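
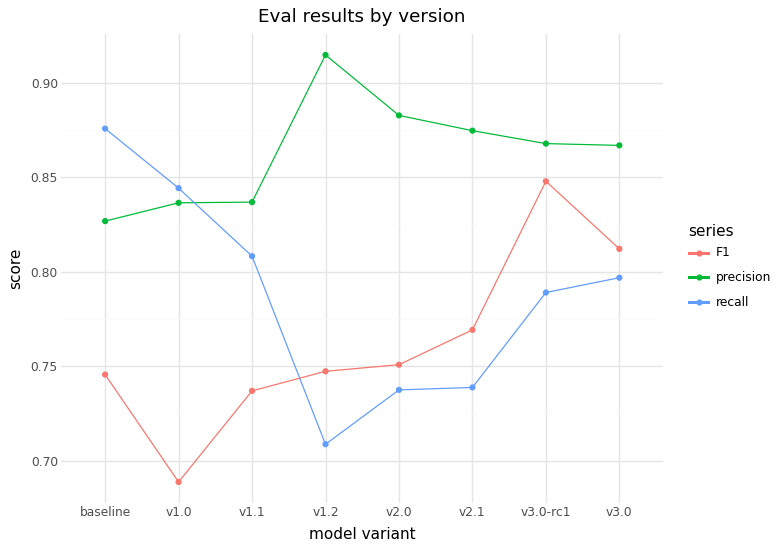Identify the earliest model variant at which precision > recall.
v1.1

v1.0: precision ≈ 0.84 vs recall ≈ 0.84 (not yet); v1.1: precision ≈ 0.84 vs recall ≈ 0.80 (first crossover).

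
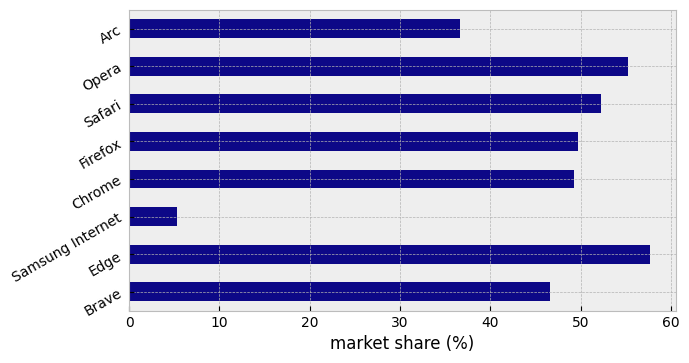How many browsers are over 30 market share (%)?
Above 30: Brave, Edge, Chrome, Firefox, Safari, Opera, Arc.

7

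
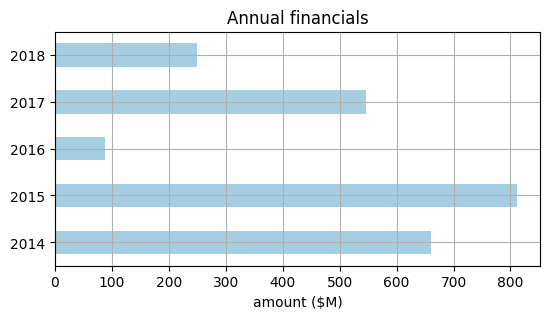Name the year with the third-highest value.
Top 4: 2015 ≈ 800, 2014 ≈ 700, 2017 ≈ 500, 2018 ≈ 200.

2017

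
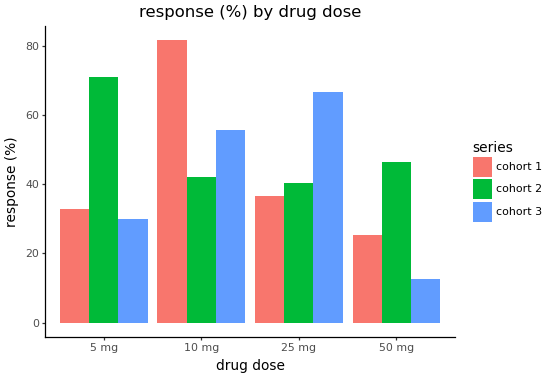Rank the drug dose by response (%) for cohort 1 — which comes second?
25 mg

Top 3 for cohort 1: 10 mg ≈ 80, 25 mg ≈ 40, 5 mg ≈ 30.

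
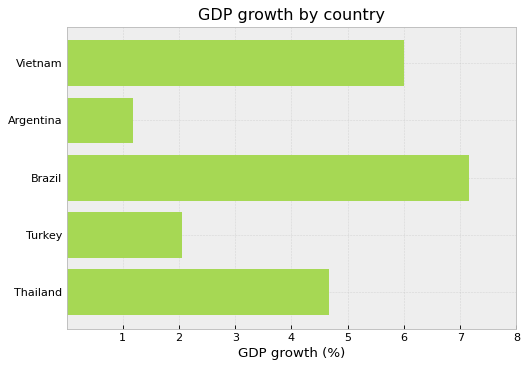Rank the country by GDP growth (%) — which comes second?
Top 3: Brazil ≈ 7, Vietnam ≈ 6, Thailand ≈ 5.

Vietnam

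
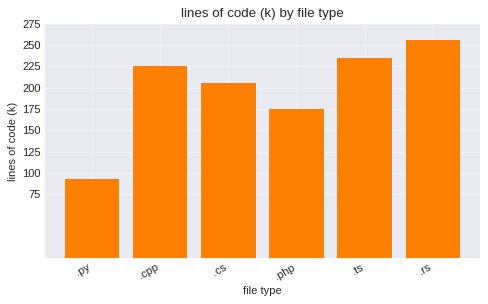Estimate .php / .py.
≈ 1.75×

.php ≈ 175, .py ≈ 100; 175/100 ≈ 1.75.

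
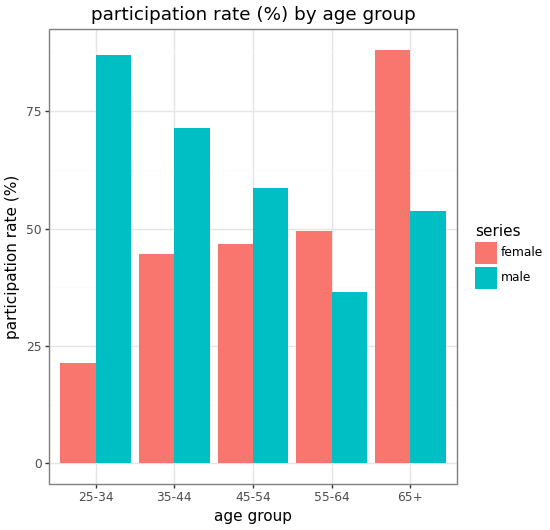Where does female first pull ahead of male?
45-54: female ≈ 50 vs male ≈ 60 (not yet); 55-64: female ≈ 50 vs male ≈ 40 (first crossover).

55-64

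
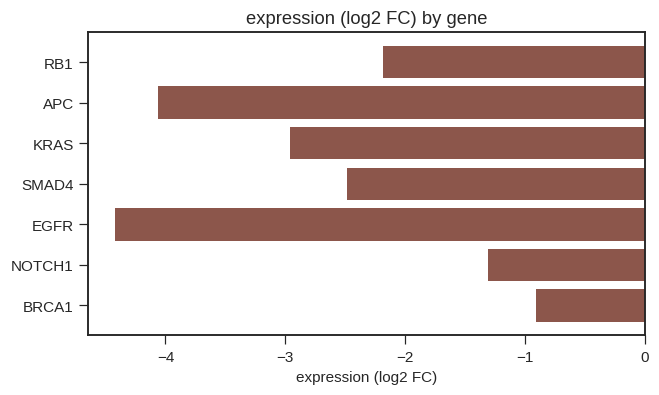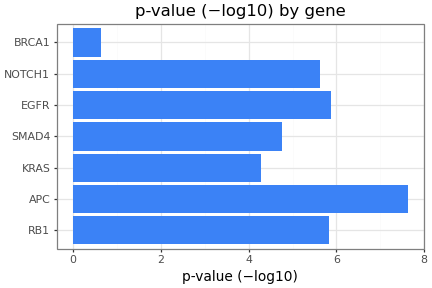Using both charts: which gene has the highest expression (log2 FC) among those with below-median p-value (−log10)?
Chart 2 median p-value (−log10) ≈ 6; below-median genes: KRAS, SMAD4, BRCA1. Among those, BRCA1 has the highest expression (log2 FC) (≈ -1).

BRCA1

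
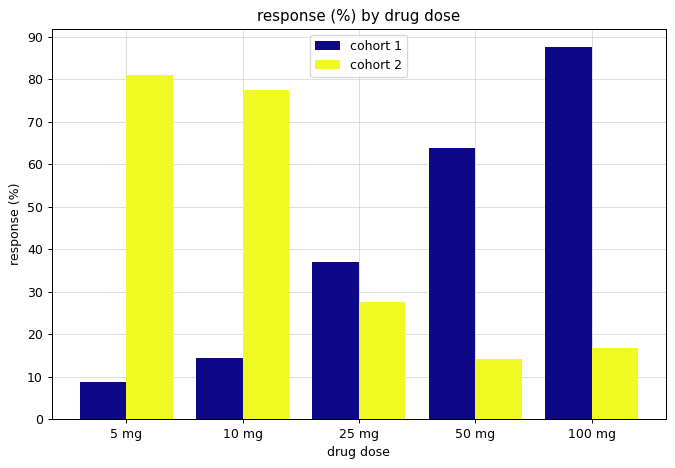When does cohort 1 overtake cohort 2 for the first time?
10 mg: cohort 1 ≈ 10 vs cohort 2 ≈ 80 (not yet); 25 mg: cohort 1 ≈ 40 vs cohort 2 ≈ 30 (first crossover).

25 mg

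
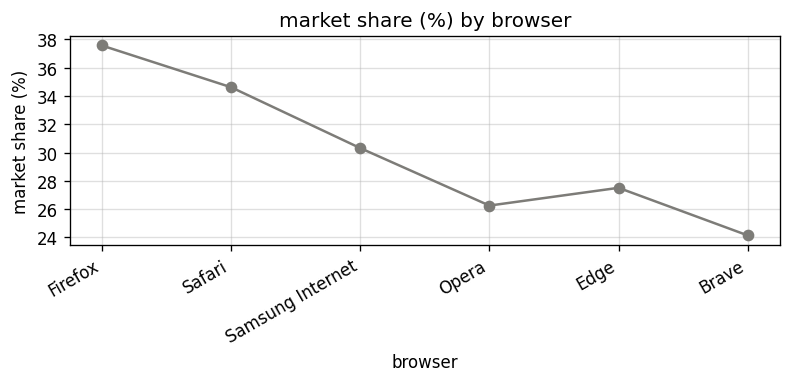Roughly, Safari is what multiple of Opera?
Safari ≈ 34, Opera ≈ 26; 34/26 ≈ 1.31.

≈ 1.31×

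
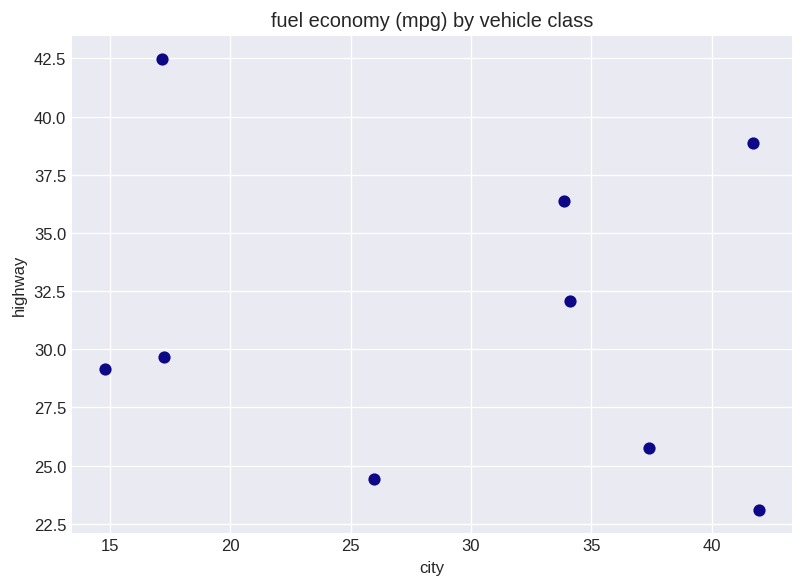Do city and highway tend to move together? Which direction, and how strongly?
Points are roughly uncorrelated; weak (|r| ≈ 0.2).

no clear correlation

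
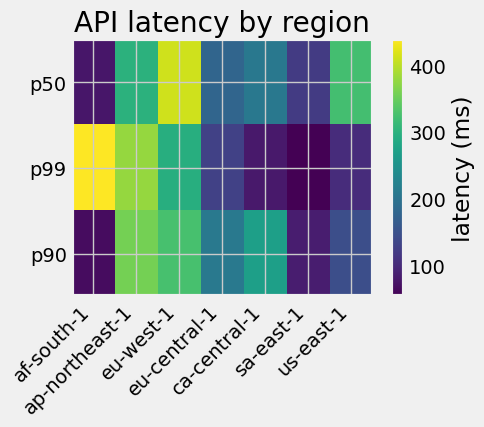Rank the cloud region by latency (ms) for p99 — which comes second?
Top 3 for p99: af-south-1 ≈ 450, ap-northeast-1 ≈ 400, eu-west-1 ≈ 300.

ap-northeast-1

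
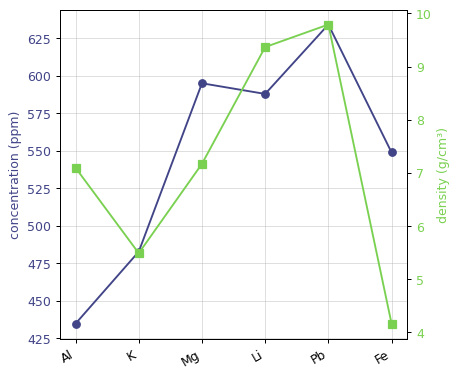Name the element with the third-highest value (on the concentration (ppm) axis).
Top 4 (on the concentration (ppm) axis): Pb ≈ 640, Mg ≈ 600, Li ≈ 580, Fe ≈ 540.

Li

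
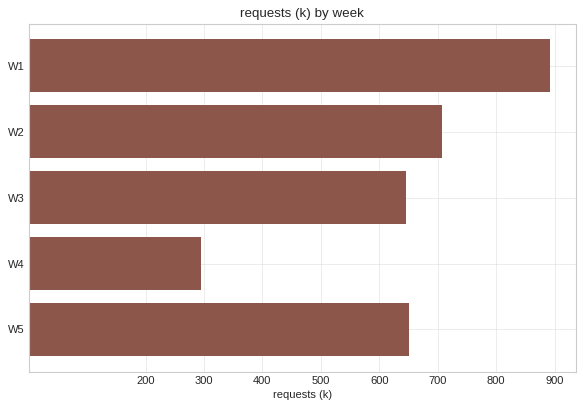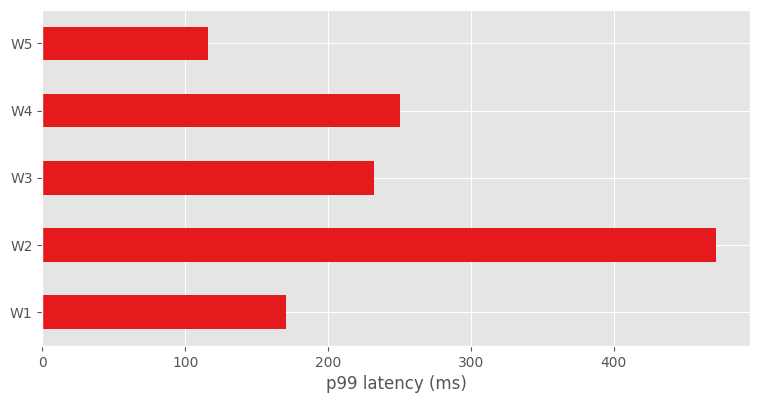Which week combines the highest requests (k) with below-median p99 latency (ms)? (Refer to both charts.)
Chart 2 median p99 latency (ms) ≈ 250; below-median weeks: W1, W5. Among those, W1 has the highest requests (k) (≈ 900).

W1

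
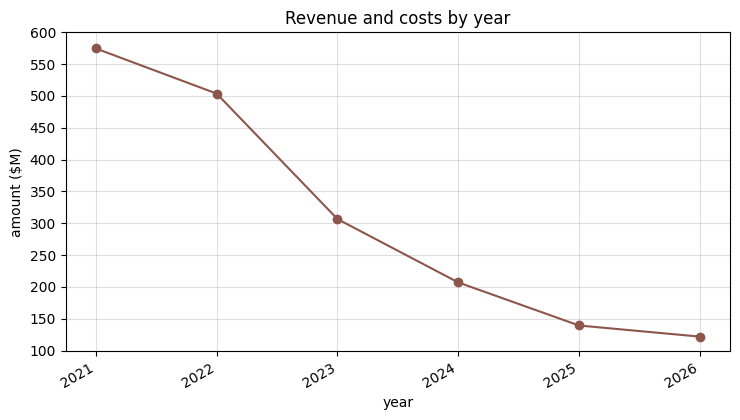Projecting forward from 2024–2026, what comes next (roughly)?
Last three: 200, 150, 100 → slope ≈ -50/step → next ≈ 50.

≈ 50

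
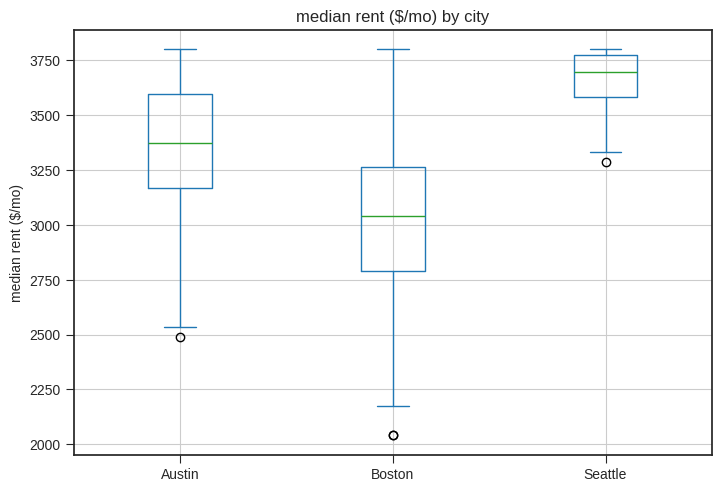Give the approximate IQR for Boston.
Q3 ≈ 3300, Q1 ≈ 2800; IQR ≈ 500.

≈ 500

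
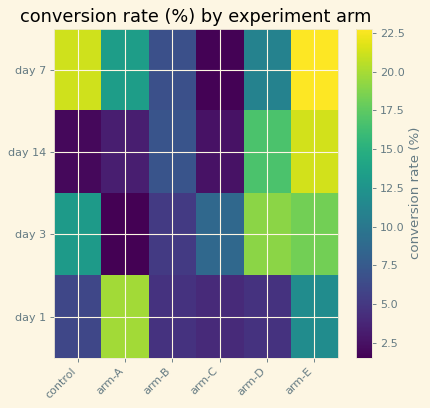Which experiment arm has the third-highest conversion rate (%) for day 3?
Top 4 for day 3: arm-D ≈ 20, arm-E ≈ 18, control ≈ 14, arm-C ≈ 8.

control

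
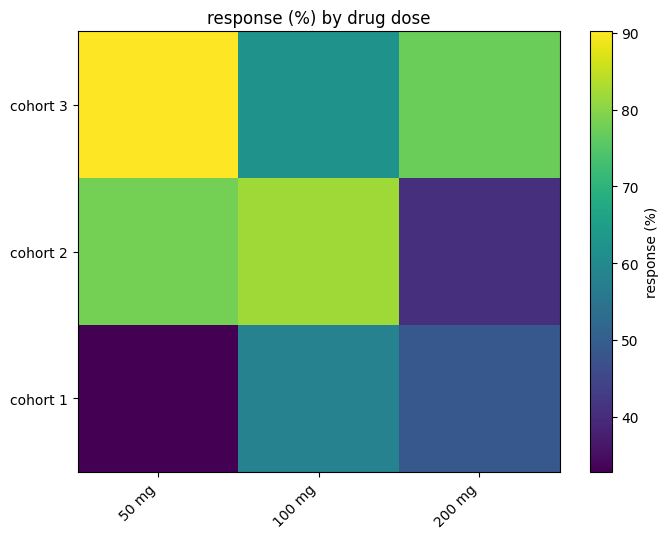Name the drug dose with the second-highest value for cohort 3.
200 mg

Top 3 for cohort 3: 50 mg ≈ 90, 200 mg ≈ 75, 100 mg ≈ 60.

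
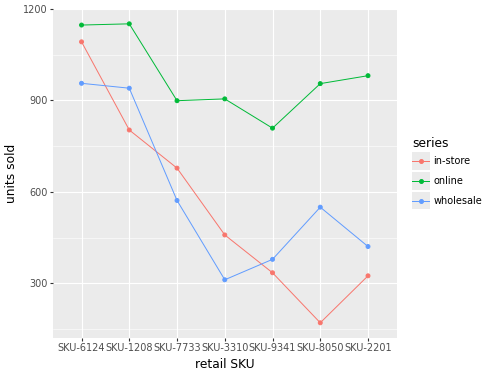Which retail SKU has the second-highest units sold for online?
SKU-6124

Top 3 for online: SKU-1208 ≈ 1200, SKU-6124 ≈ 1100, SKU-2201 ≈ 1000.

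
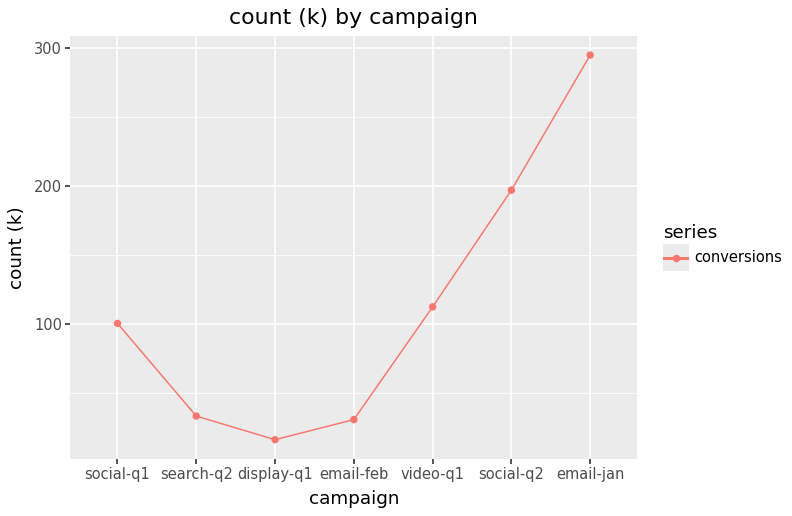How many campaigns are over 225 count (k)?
1

Above 225: email-jan.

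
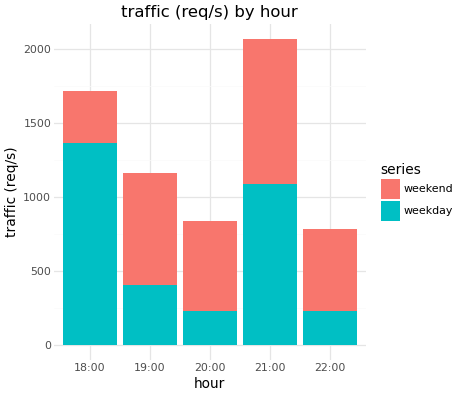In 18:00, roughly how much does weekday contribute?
weekday top ≈ 1400, bottom ≈ 0; segment ≈ 1400.

≈ 1400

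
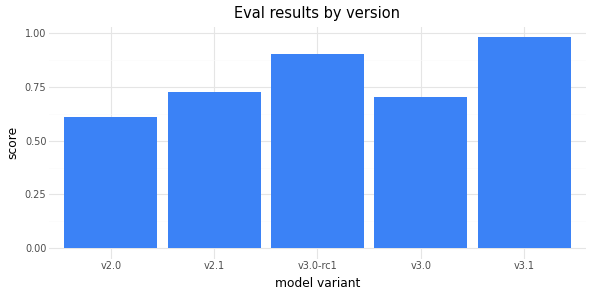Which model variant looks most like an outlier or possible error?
v3.1 ≈ 1.0; the rest sit between ≈ 0.6 and ≈ 0.9.

v3.1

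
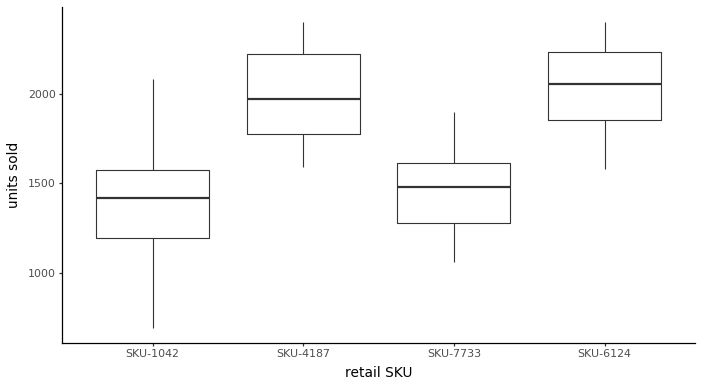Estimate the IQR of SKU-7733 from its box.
≈ 300

Q3 ≈ 1600, Q1 ≈ 1300; IQR ≈ 300.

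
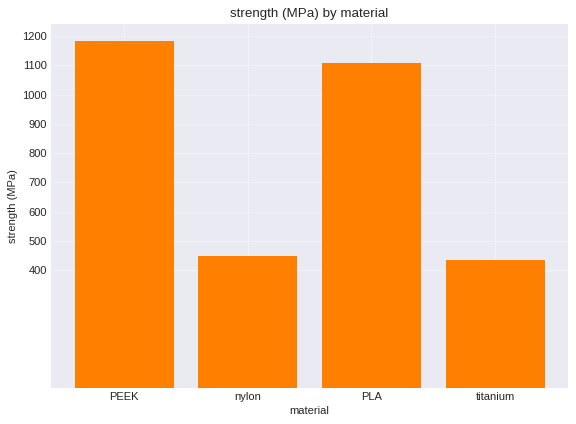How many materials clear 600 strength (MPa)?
Above 600: PEEK, PLA.

2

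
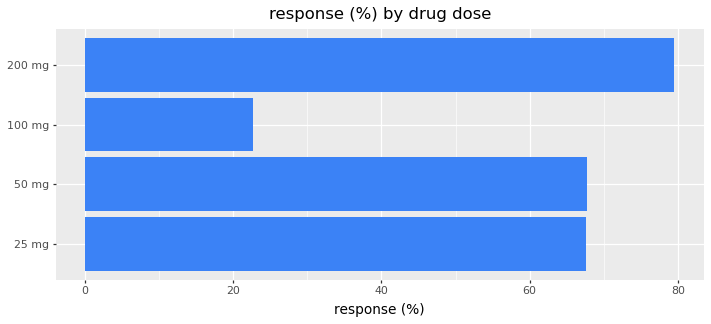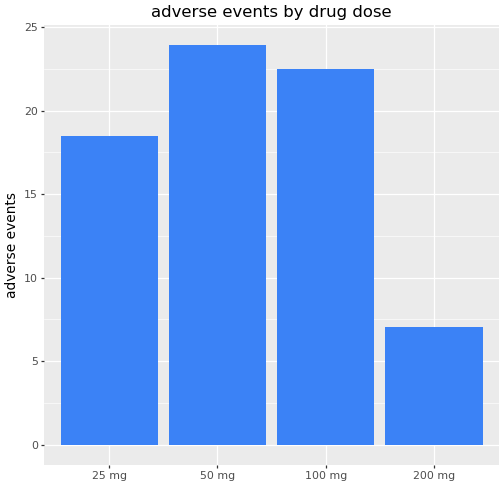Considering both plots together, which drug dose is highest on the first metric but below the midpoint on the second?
200 mg

Chart 2 median adverse events ≈ 20; below-median drug doses: 25 mg, 200 mg. Among those, 200 mg has the highest response (%) (≈ 80).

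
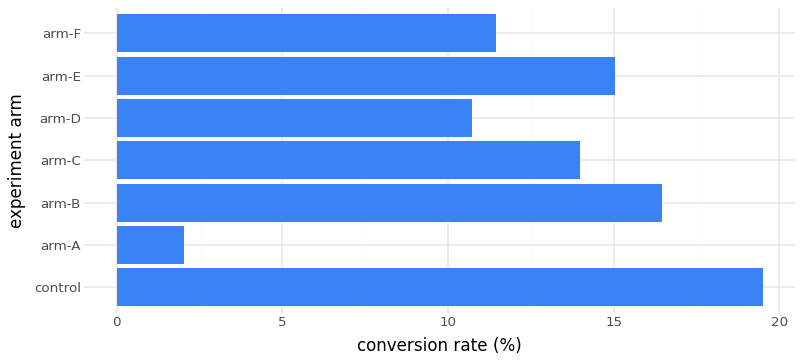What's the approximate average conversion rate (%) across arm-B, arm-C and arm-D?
(16 + 14 + 10) / 3 ≈ 13.

≈ 13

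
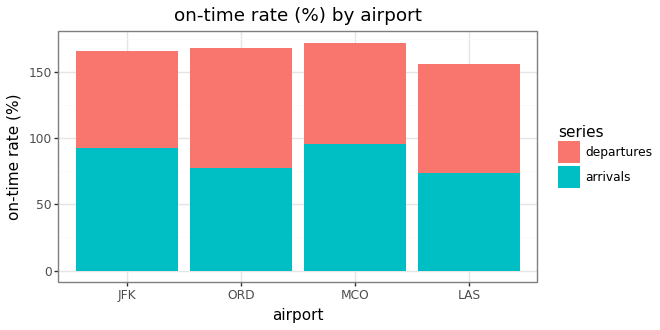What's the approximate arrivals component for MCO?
≈ 100

arrivals top ≈ 100, bottom ≈ 0; segment ≈ 100.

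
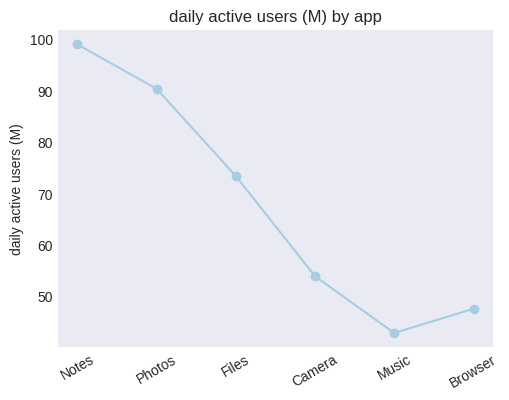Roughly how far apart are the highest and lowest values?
≈ 55

Max Notes ≈ 100, min Music ≈ 45; range ≈ 55.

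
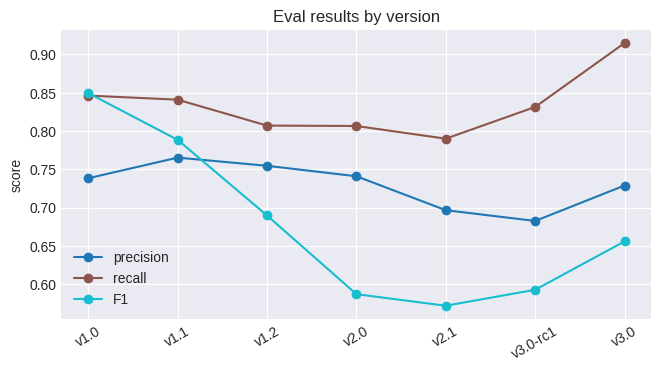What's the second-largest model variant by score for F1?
Top 3 for F1: v1.0 ≈ 0.85, v1.1 ≈ 0.80, v1.2 ≈ 0.70.

v1.1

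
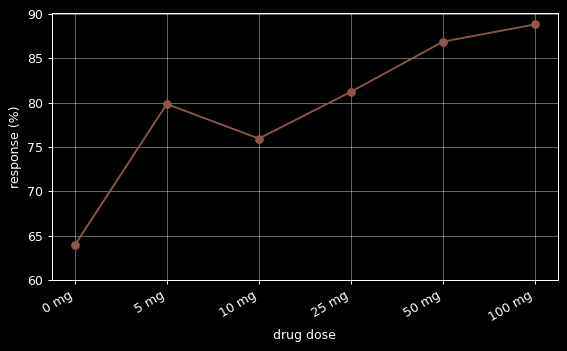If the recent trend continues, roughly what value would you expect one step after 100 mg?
≈ 95

Last three: 80, 85, 90 → slope ≈ 5/step → next ≈ 95.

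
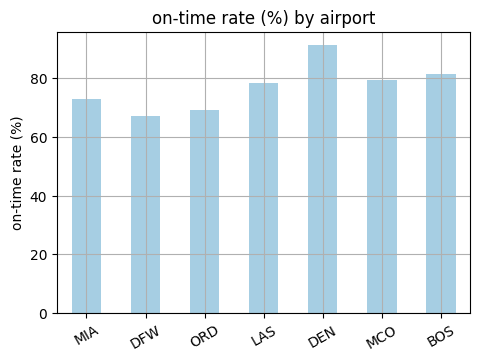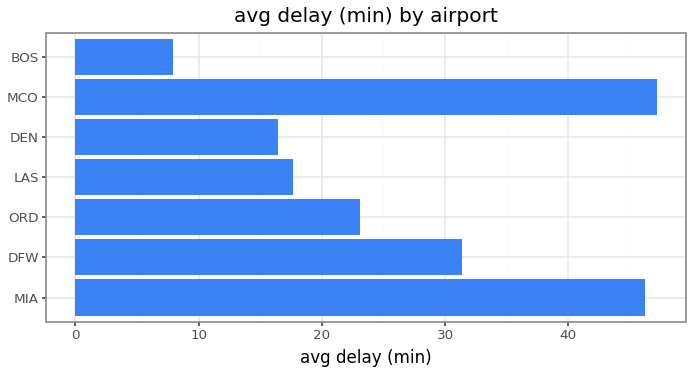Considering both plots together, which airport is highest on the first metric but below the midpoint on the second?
DEN

Chart 2 median avg delay (min) ≈ 25; below-median airports: LAS, DEN, BOS. Among those, DEN has the highest on-time rate (%) (≈ 90).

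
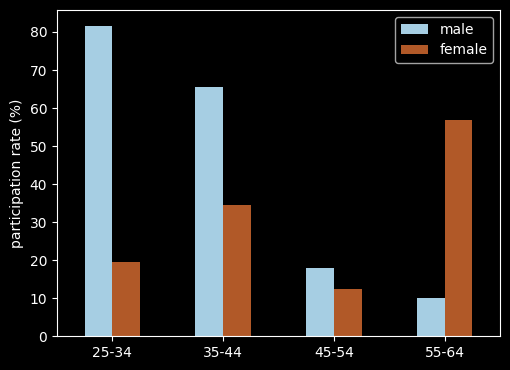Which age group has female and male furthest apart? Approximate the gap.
25-34, ≈ 60 %

25-34: female ≈ 20, male ≈ 80 → gap ≈ 60. Next-largest (55-64) is only ≈ 50.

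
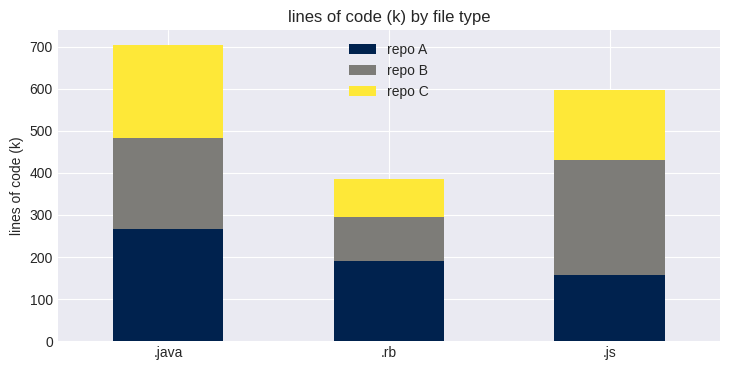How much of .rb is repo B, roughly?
repo B top ≈ 300, bottom ≈ 200; segment ≈ 100.

≈ 100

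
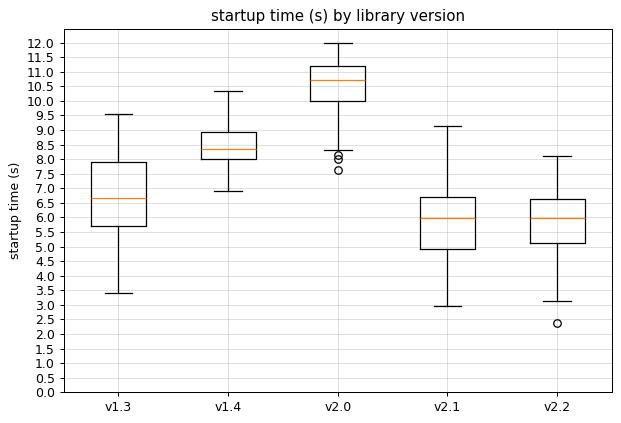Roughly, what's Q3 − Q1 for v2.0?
Q3 ≈ 11.0, Q1 ≈ 10.0; IQR ≈ 1.0.

≈ 1.0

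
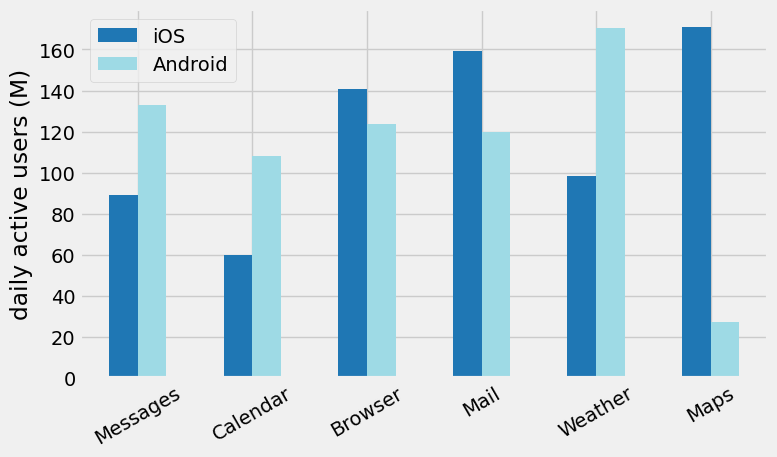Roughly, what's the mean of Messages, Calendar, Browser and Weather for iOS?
(80 + 60 + 140 + 100) / 4 ≈ 95.

≈ 95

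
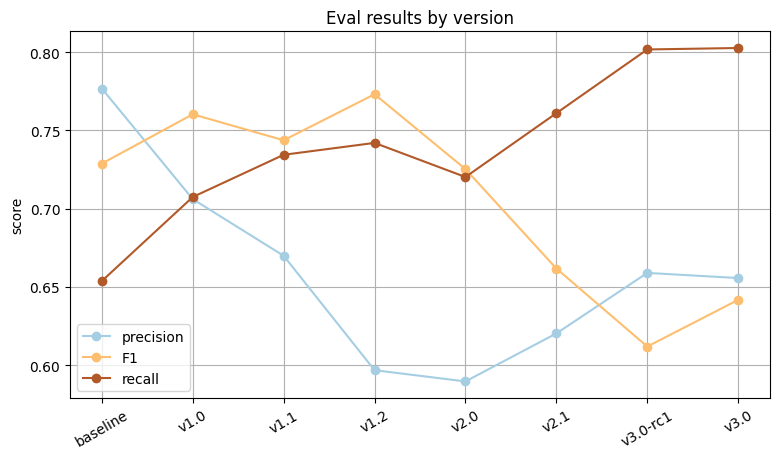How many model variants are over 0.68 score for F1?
5

Above 0.68: baseline, v1.0, v1.1, v1.2, v2.0.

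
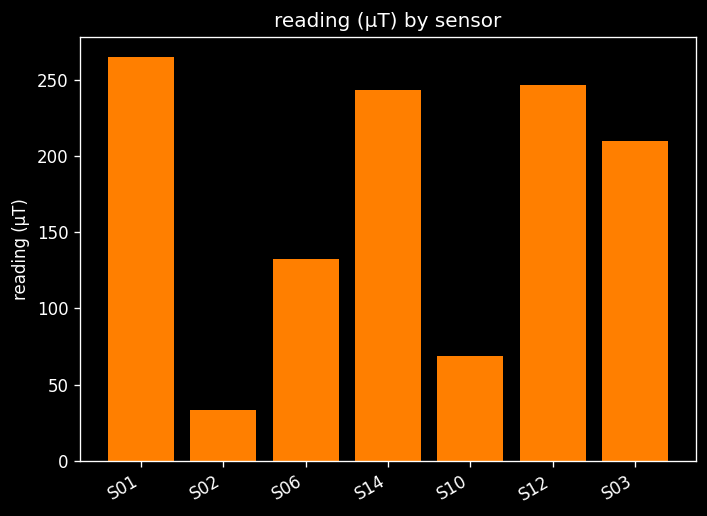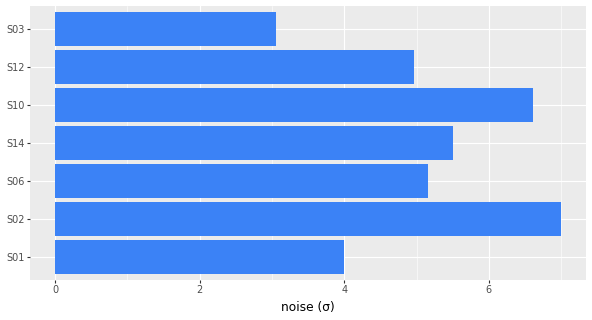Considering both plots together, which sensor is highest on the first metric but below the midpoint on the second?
S01

Chart 2 median noise (σ) ≈ 5; below-median sensors: S01, S12, S03. Among those, S01 has the highest reading (µT) (≈ 275).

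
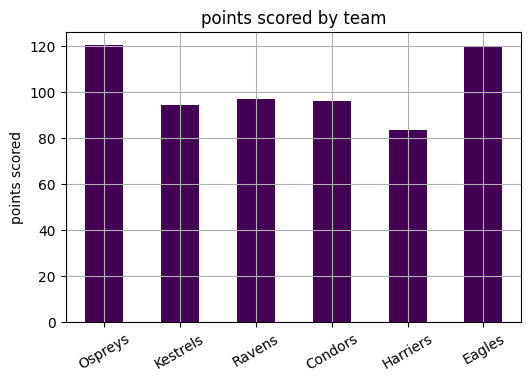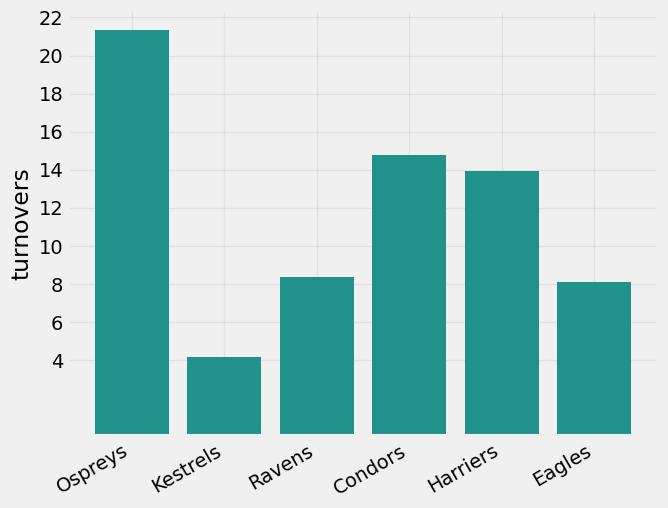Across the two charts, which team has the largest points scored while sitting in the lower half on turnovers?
Eagles

Chart 2 median turnovers ≈ 12; below-median teams: Kestrels, Ravens, Eagles. Among those, Eagles has the highest points scored (≈ 120).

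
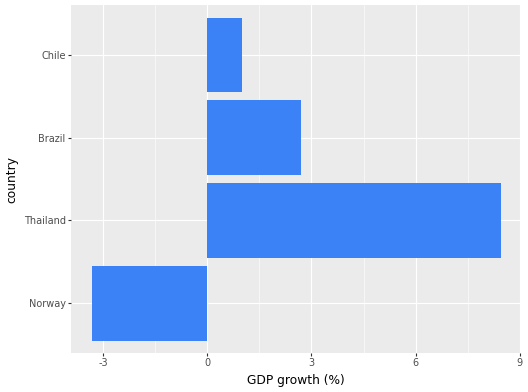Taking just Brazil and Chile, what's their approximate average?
≈ 2

(3 + 1) / 2 ≈ 2.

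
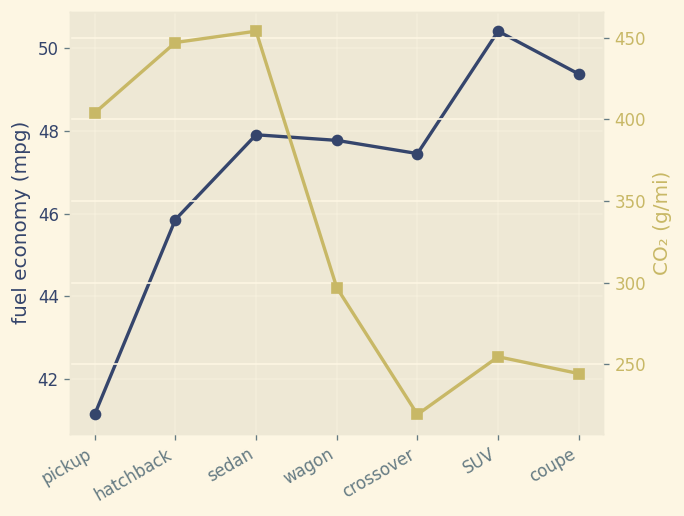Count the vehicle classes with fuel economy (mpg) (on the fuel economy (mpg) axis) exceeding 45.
Above 45: hatchback, sedan, wagon, crossover, SUV, coupe.

6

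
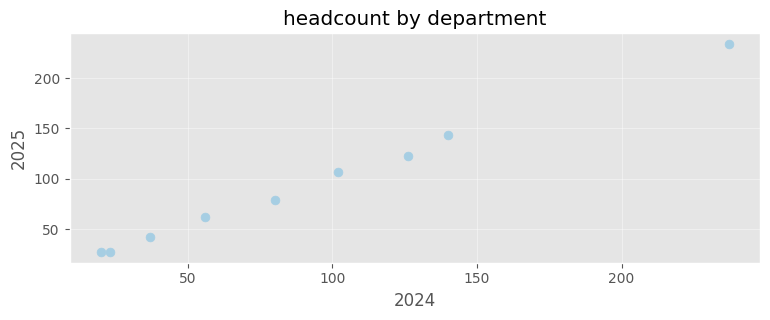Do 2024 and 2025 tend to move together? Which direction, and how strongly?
positive, strong

Points are positively correlated; strong (|r| ≈ 1.0).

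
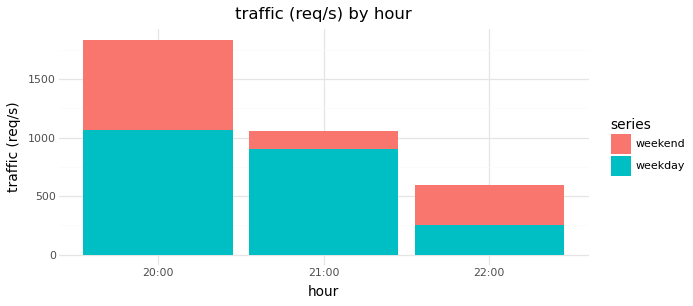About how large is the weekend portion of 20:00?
≈ 800

weekend top ≈ 1800, bottom ≈ 1000; segment ≈ 800.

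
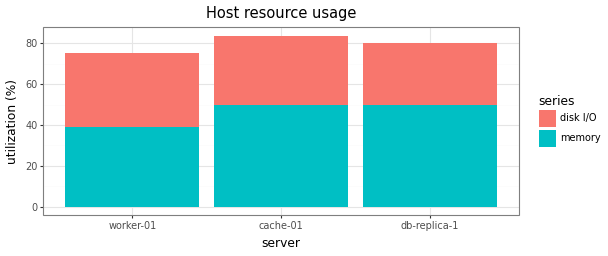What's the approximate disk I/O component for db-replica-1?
≈ 30

disk I/O top ≈ 80, bottom ≈ 50; segment ≈ 30.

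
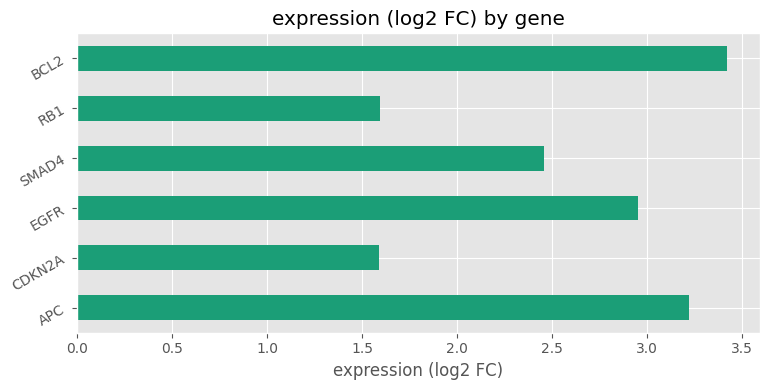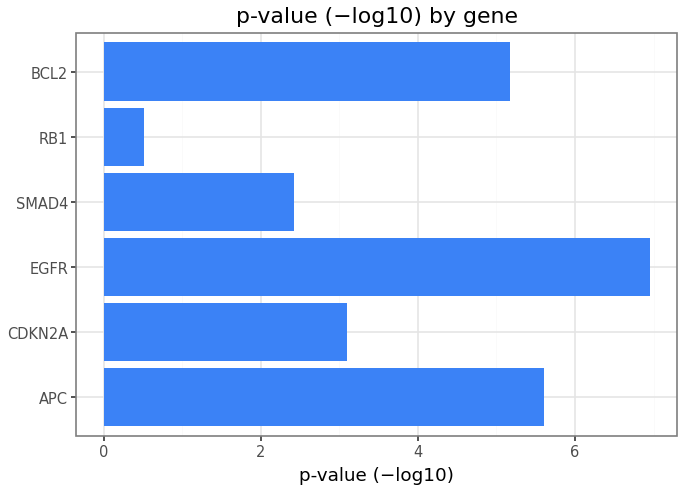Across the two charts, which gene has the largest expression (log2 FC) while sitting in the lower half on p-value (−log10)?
SMAD4

Chart 2 median p-value (−log10) ≈ 4; below-median genes: CDKN2A, SMAD4, RB1. Among those, SMAD4 has the highest expression (log2 FC) (≈ 2.5).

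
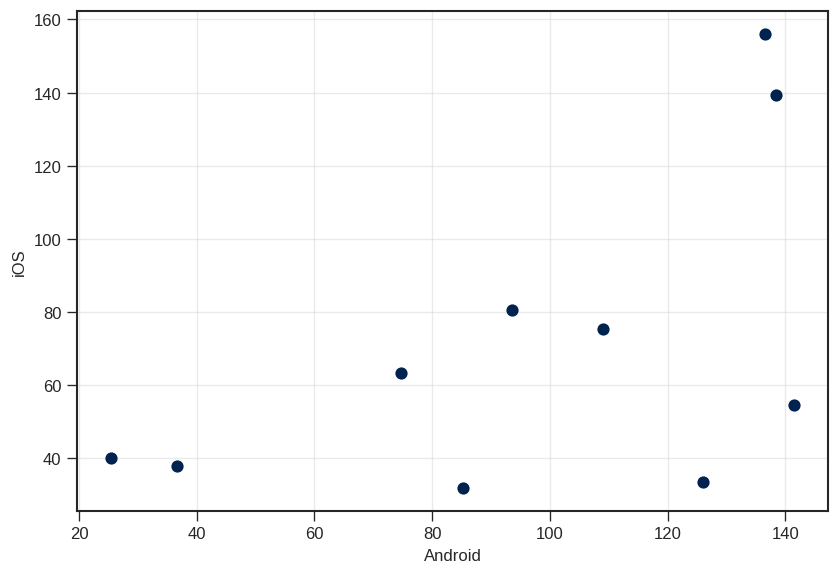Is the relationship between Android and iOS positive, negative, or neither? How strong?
positive, moderate

Points are positively correlated; moderate (|r| ≈ 0.6).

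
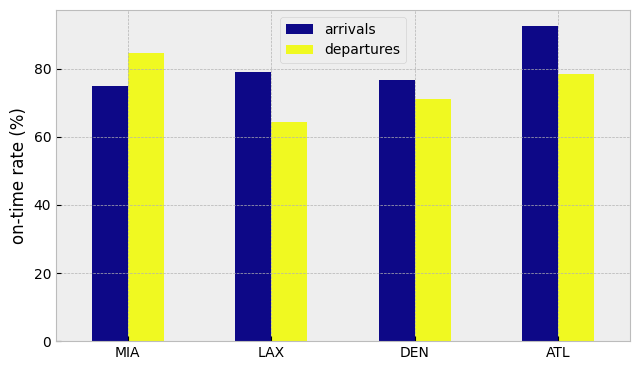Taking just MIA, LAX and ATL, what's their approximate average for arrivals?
≈ 80

(70 + 80 + 90) / 3 ≈ 80.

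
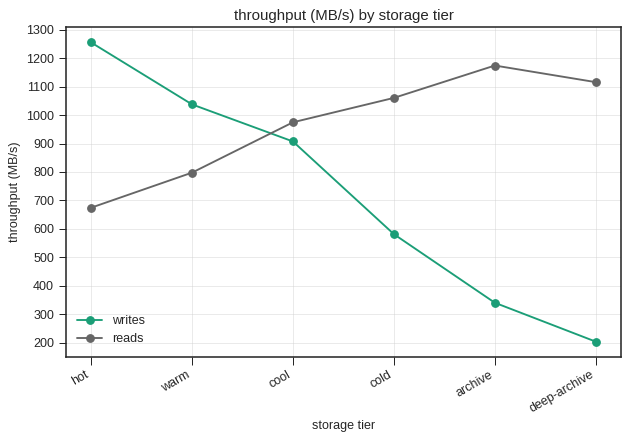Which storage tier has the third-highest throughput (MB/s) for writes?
cool

Top 4 for writes: hot ≈ 1300, warm ≈ 1000, cool ≈ 900, cold ≈ 600.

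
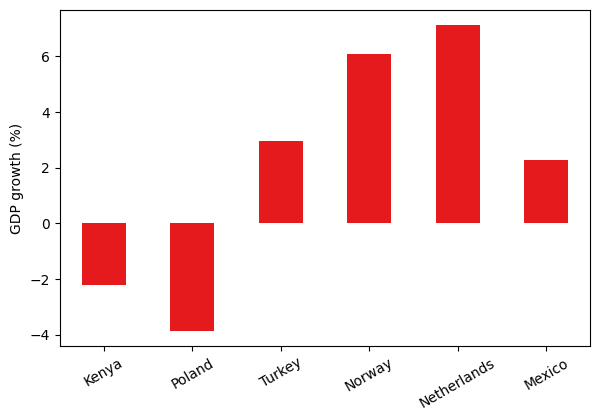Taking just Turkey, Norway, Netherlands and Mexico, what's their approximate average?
≈ 4

(3 + 6 + 7 + 2) / 4 ≈ 4.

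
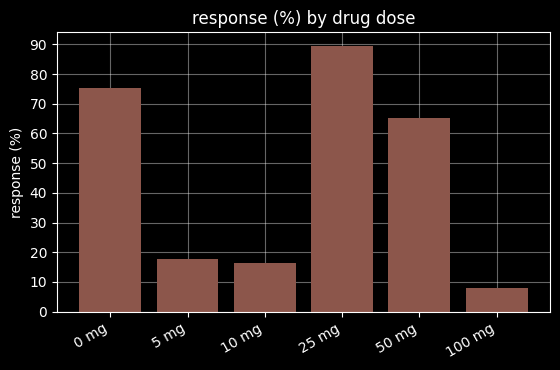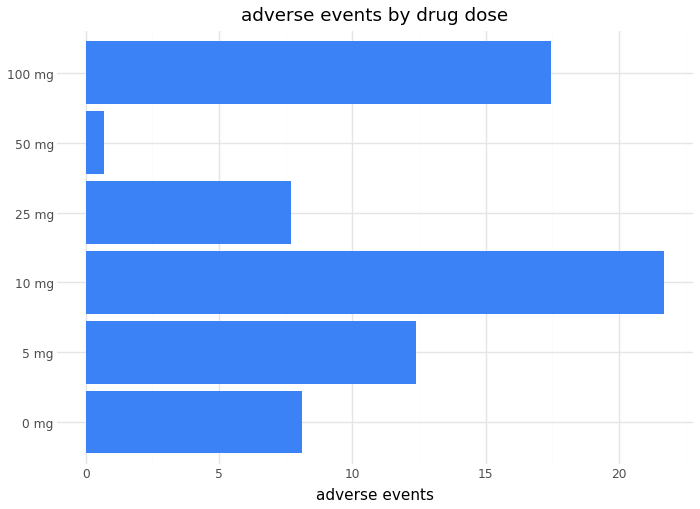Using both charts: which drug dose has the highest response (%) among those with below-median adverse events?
25 mg

Chart 2 median adverse events ≈ 10; below-median drug doses: 0 mg, 25 mg, 50 mg. Among those, 25 mg has the highest response (%) (≈ 90).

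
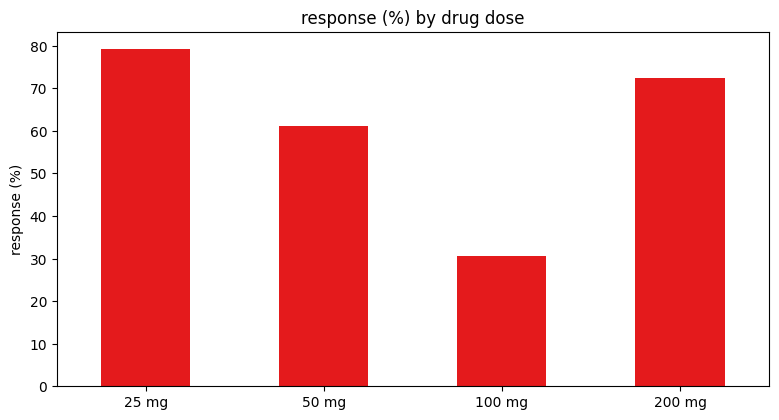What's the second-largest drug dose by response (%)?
200 mg

Top 3: 25 mg ≈ 80, 200 mg ≈ 70, 50 mg ≈ 60.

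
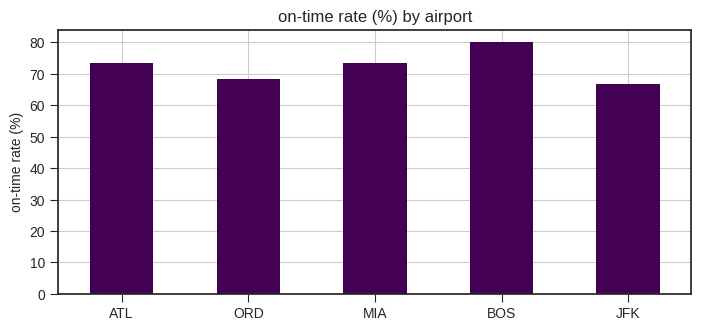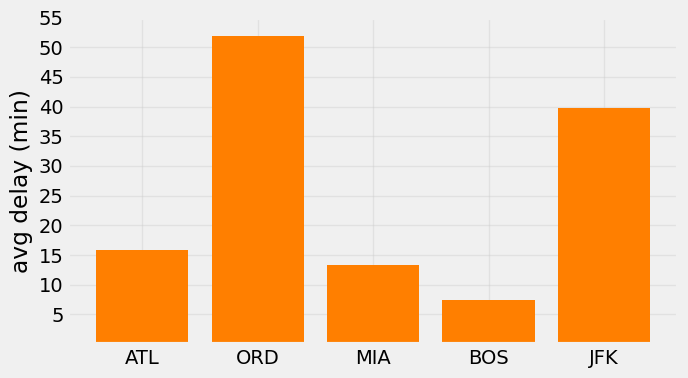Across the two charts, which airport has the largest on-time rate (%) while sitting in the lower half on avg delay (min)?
Chart 2 median avg delay (min) ≈ 15; below-median airports: MIA, BOS. Among those, BOS has the highest on-time rate (%) (≈ 80).

BOS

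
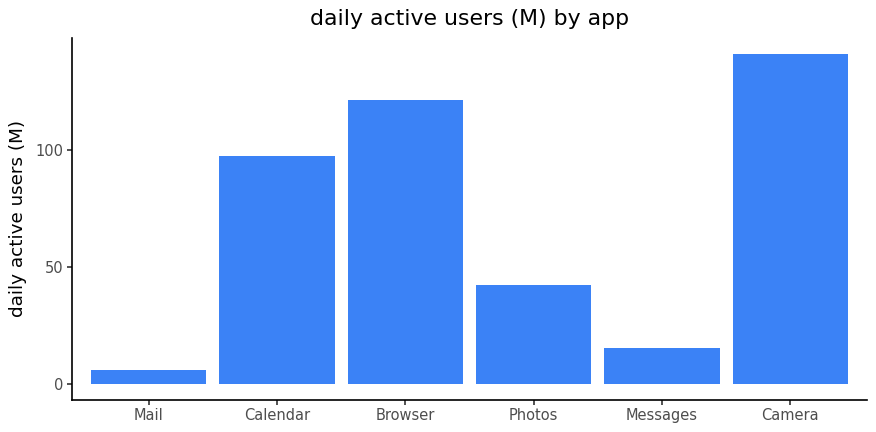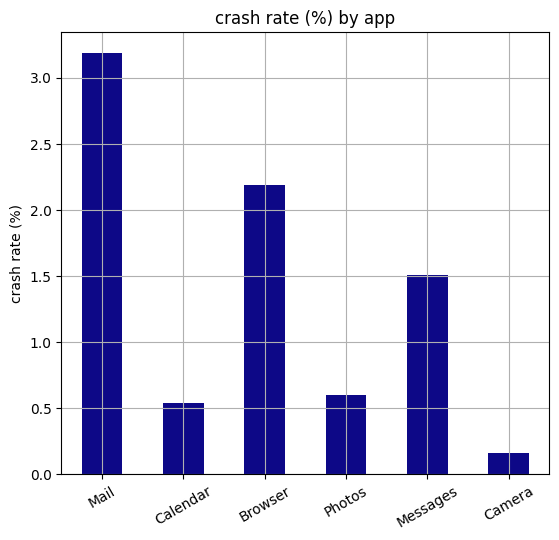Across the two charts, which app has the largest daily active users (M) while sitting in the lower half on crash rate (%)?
Chart 2 median crash rate (%) ≈ 1; below-median apps: Calendar, Photos, Camera. Among those, Camera has the highest daily active users (M) (≈ 140).

Camera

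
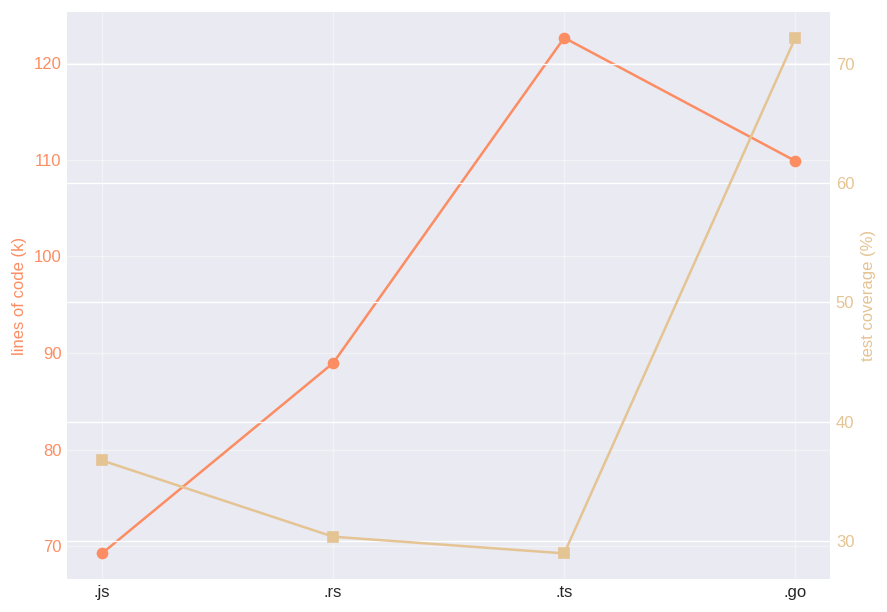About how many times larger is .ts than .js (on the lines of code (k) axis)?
.ts ≈ 125, .js ≈ 70; 125/70 ≈ 1.79.

≈ 1.79×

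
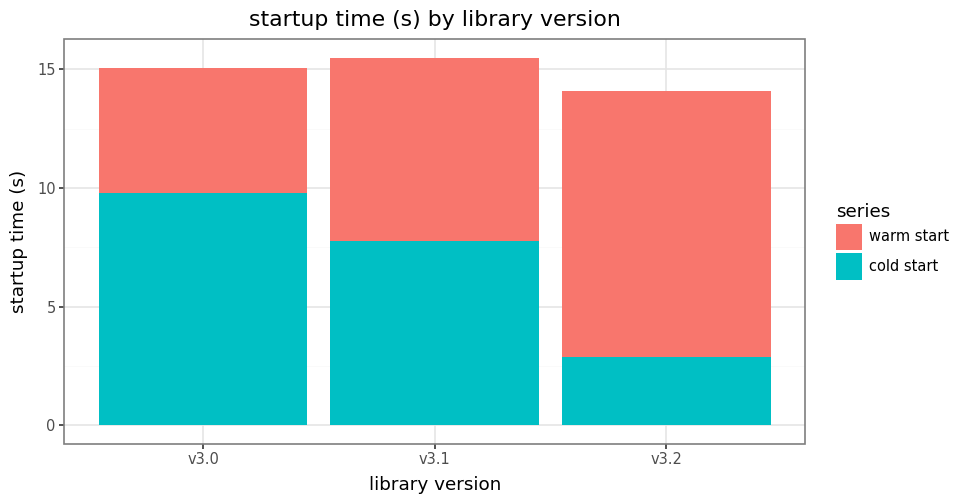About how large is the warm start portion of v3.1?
≈ 8

warm start top ≈ 16, bottom ≈ 8; segment ≈ 8.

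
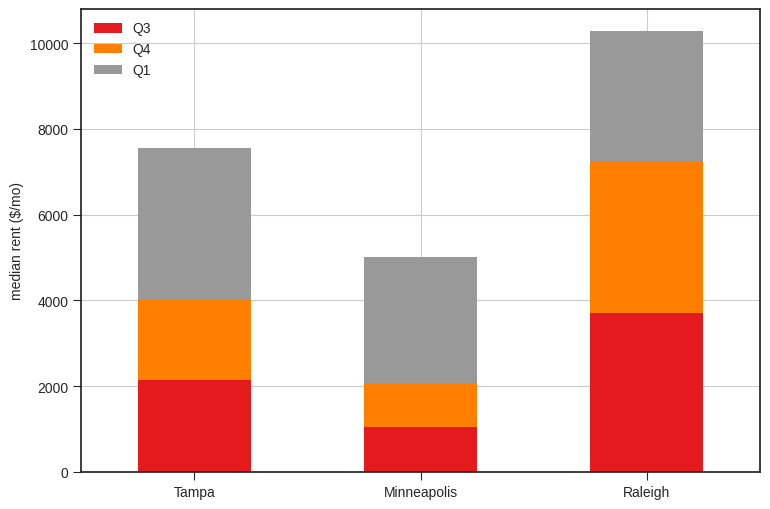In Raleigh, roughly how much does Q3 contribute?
≈ 4000

Q3 top ≈ 4000, bottom ≈ 0; segment ≈ 4000.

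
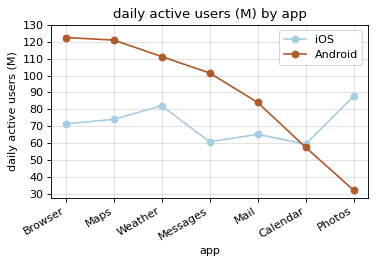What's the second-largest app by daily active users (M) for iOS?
Top 3 for iOS: Photos ≈ 90, Weather ≈ 80, Maps ≈ 70.

Weather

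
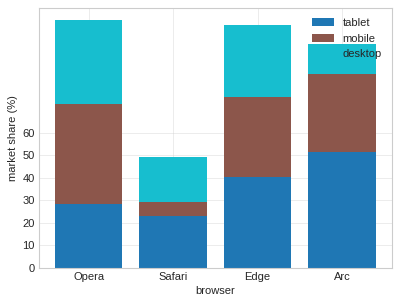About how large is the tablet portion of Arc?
tablet top ≈ 50, bottom ≈ 0; segment ≈ 50.

≈ 50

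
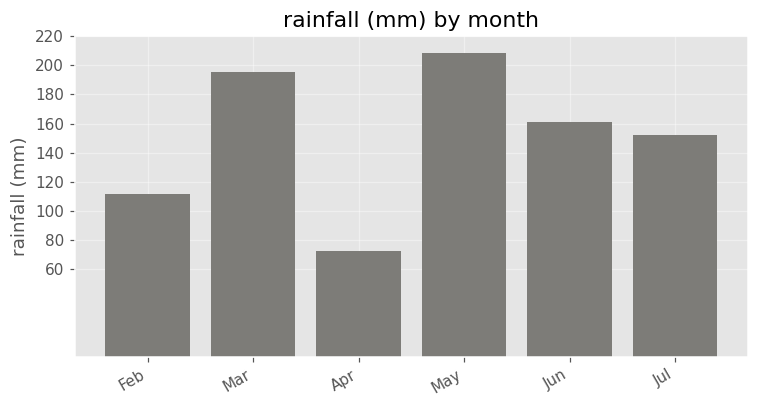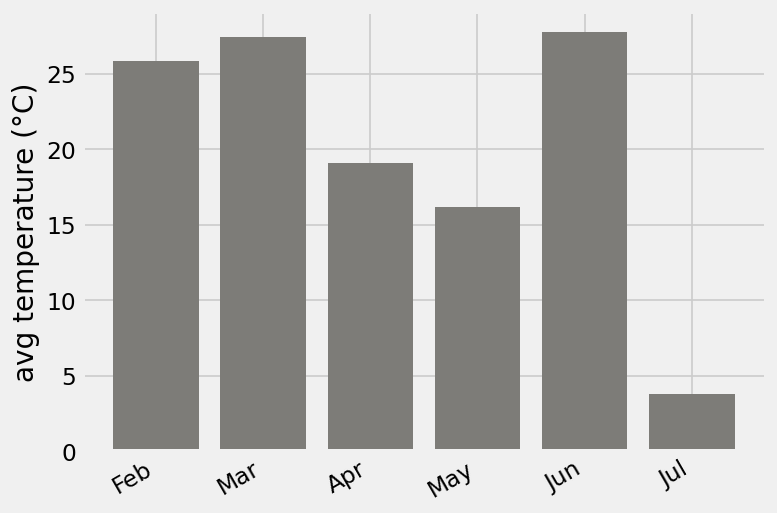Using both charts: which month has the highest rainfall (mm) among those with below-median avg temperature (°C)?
May

Chart 2 median avg temperature (°C) ≈ 20; below-median months: Apr, May, Jul. Among those, May has the highest rainfall (mm) (≈ 200).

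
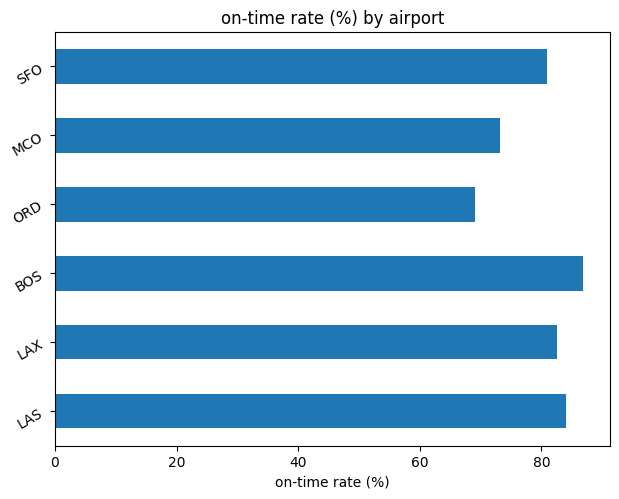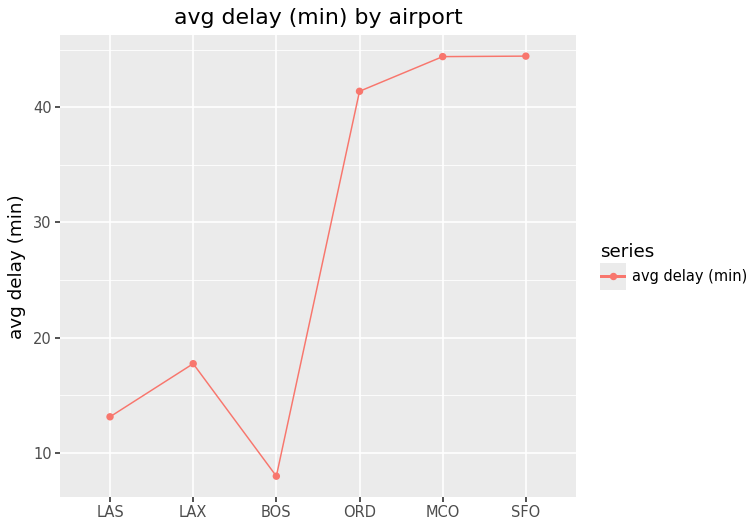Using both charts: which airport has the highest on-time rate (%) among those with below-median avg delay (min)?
Chart 2 median avg delay (min) ≈ 30; below-median airports: LAS, LAX, BOS. Among those, BOS has the highest on-time rate (%) (≈ 90).

BOS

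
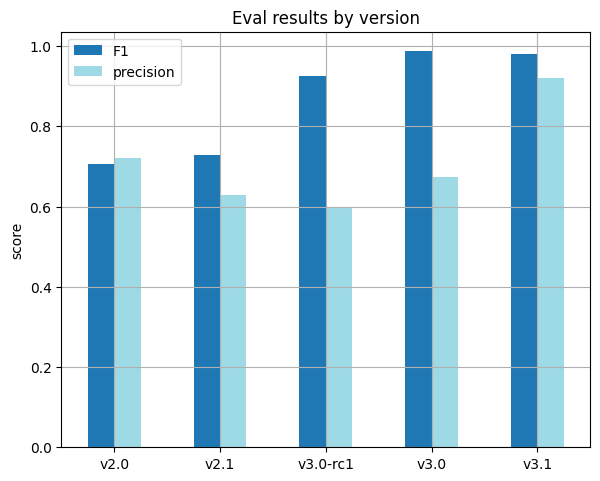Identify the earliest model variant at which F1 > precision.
v2.0: F1 ≈ 0.7 vs precision ≈ 0.7 (not yet); v2.1: F1 ≈ 0.7 vs precision ≈ 0.6 (first crossover).

v2.1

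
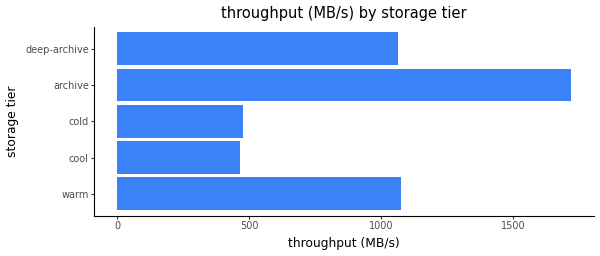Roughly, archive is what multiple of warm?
≈ 1.8×

archive ≈ 1800, warm ≈ 1000; 1800/1000 ≈ 1.8.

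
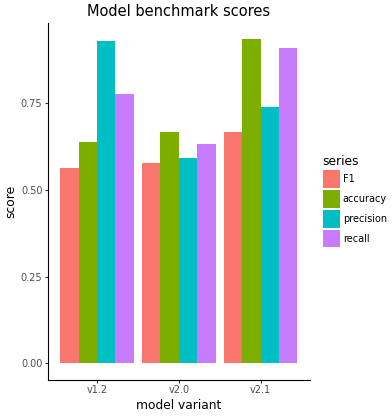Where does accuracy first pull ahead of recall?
v1.2: accuracy ≈ 0.6 vs recall ≈ 0.8 (not yet); v2.0: accuracy ≈ 0.7 vs recall ≈ 0.6 (first crossover).

v2.0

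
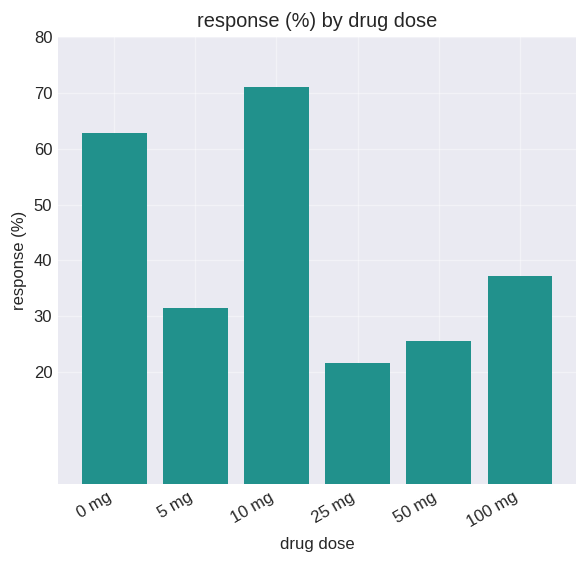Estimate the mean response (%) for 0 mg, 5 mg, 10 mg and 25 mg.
(60 + 30 + 70 + 20) / 4 ≈ 45.

≈ 45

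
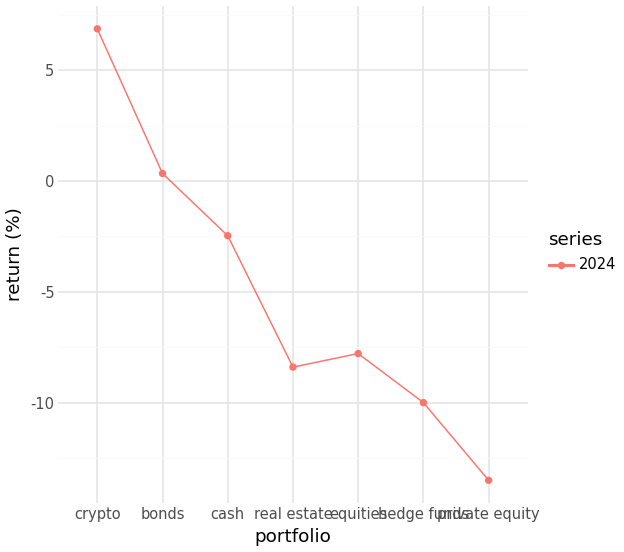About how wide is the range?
≈ 20

Max crypto ≈ 6, min private equity ≈ -14; range ≈ 20.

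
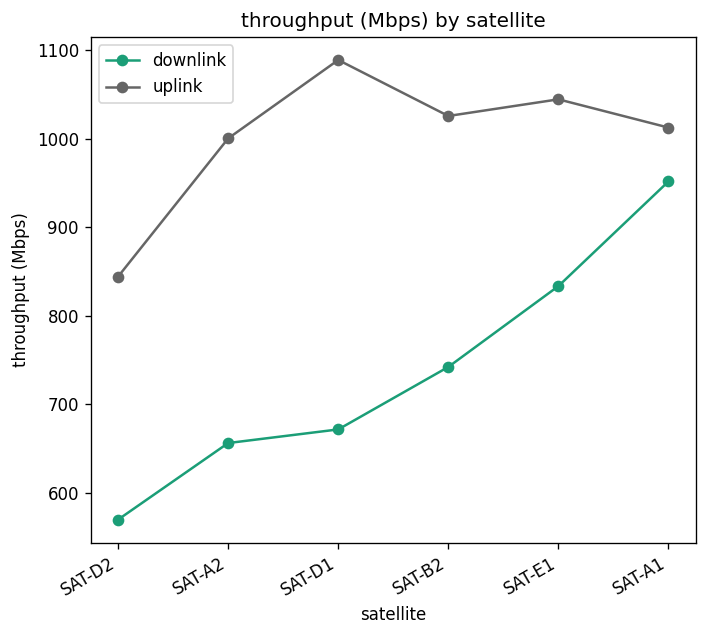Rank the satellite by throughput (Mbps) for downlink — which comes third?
Top 4 for downlink: SAT-A1 ≈ 950, SAT-E1 ≈ 850, SAT-B2 ≈ 750, SAT-D1 ≈ 650.

SAT-B2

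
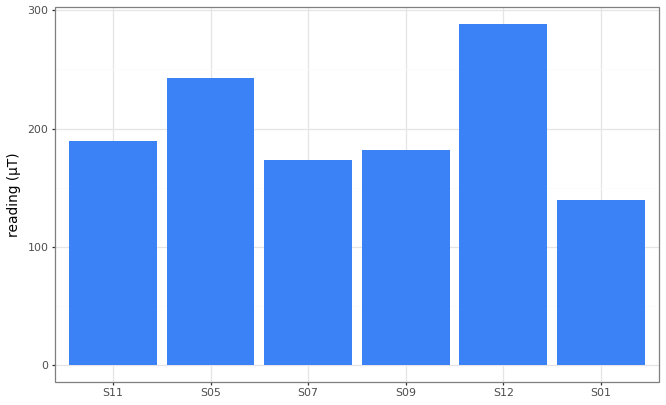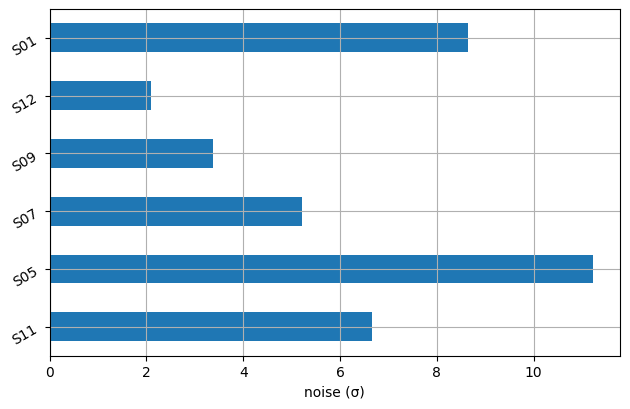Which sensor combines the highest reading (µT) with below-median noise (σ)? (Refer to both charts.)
S12

Chart 2 median noise (σ) ≈ 6; below-median sensors: S07, S09, S12. Among those, S12 has the highest reading (µT) (≈ 300).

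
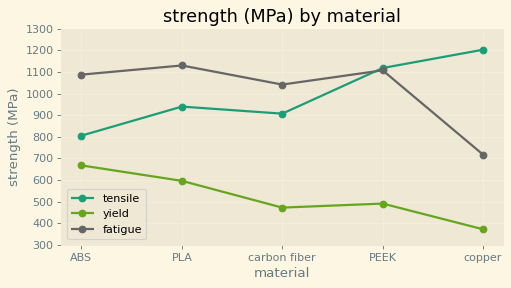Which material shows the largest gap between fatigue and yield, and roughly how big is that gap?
PEEK: fatigue ≈ 1100, yield ≈ 500 → gap ≈ 600. Next-largest (carbon fiber) is only ≈ 500.

PEEK, ≈ 600 MPa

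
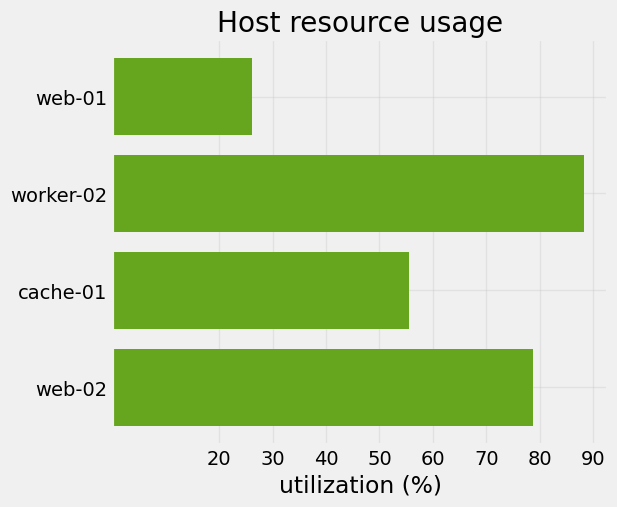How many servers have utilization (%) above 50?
3

Above 50: worker-02, cache-01, web-02.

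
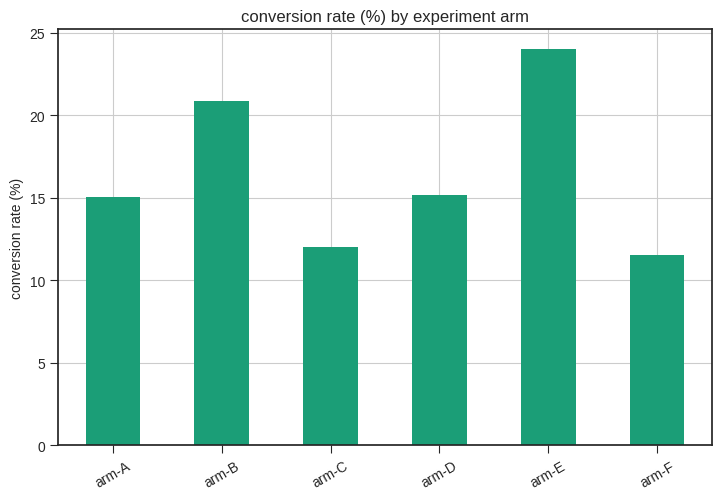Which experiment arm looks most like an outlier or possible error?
arm-E ≈ 24; the rest sit between ≈ 12 and ≈ 20.

arm-E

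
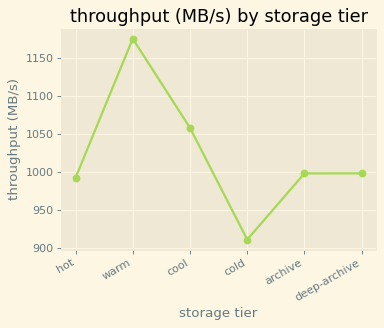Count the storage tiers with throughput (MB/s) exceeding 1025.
2

Above 1025: warm, cool.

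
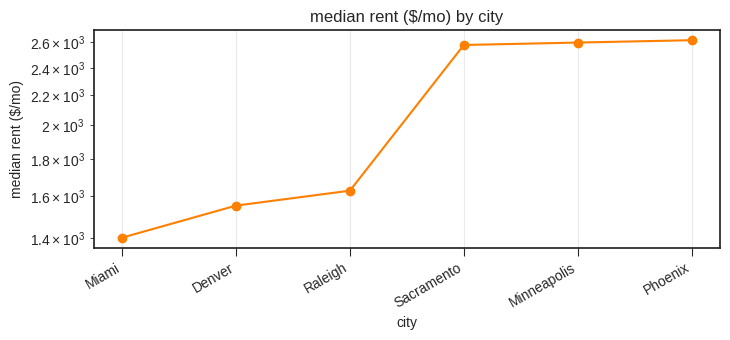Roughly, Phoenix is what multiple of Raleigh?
Phoenix ≈ 2600, Raleigh ≈ 1600; 2600/1600 ≈ 1.62.

≈ 1.62×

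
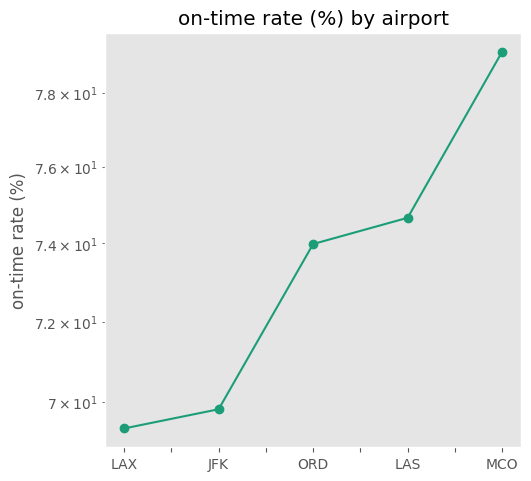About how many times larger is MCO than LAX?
≈ 1.14×

MCO ≈ 79, LAX ≈ 69; 79/69 ≈ 1.14.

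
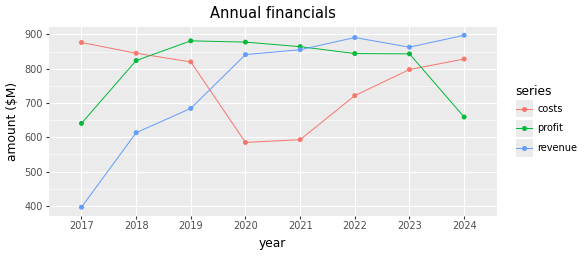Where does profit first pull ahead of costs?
2018: profit ≈ 800 vs costs ≈ 850 (not yet); 2019: profit ≈ 900 vs costs ≈ 800 (first crossover).

2019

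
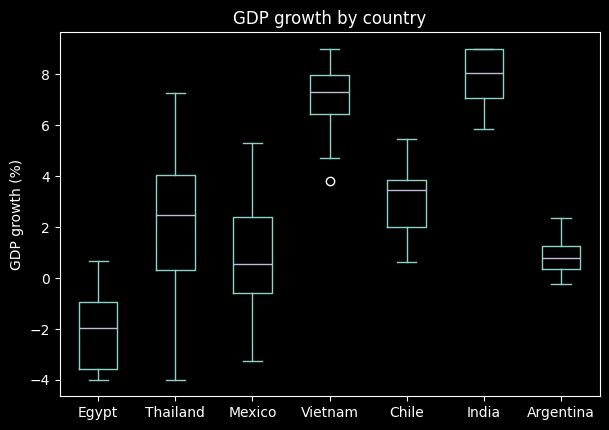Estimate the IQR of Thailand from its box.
≈ 4

Q3 ≈ 4, Q1 ≈ 0; IQR ≈ 4.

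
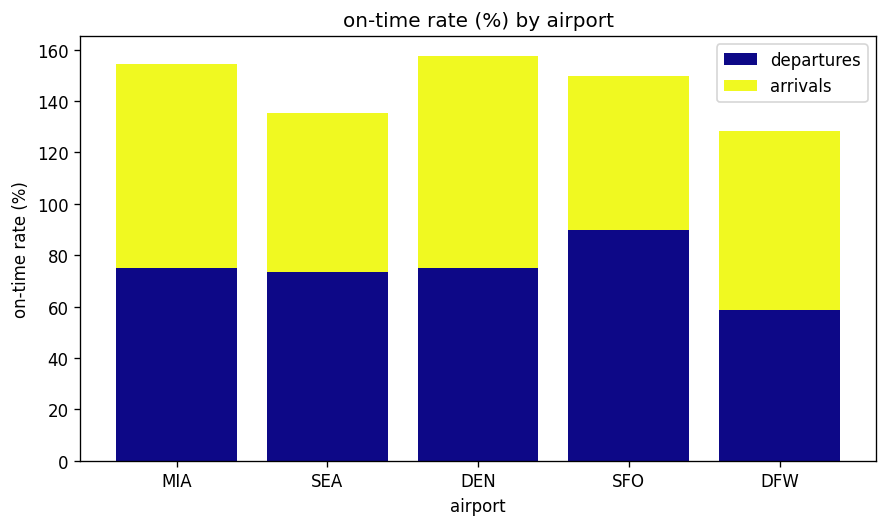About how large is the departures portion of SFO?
departures top ≈ 80, bottom ≈ 0; segment ≈ 80.

≈ 80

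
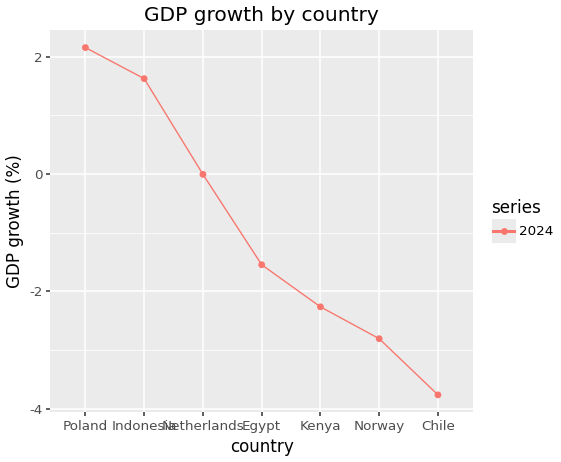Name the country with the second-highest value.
Top 3: Poland ≈ 2.0, Indonesia ≈ 1.5, Netherlands ≈ 0.0.

Indonesia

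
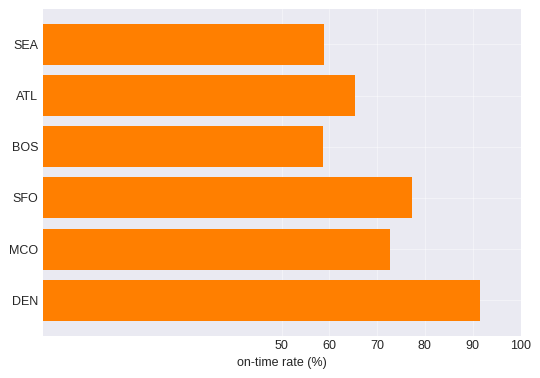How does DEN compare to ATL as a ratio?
DEN ≈ 90, ATL ≈ 70; 90/70 ≈ 1.29.

≈ 1.29×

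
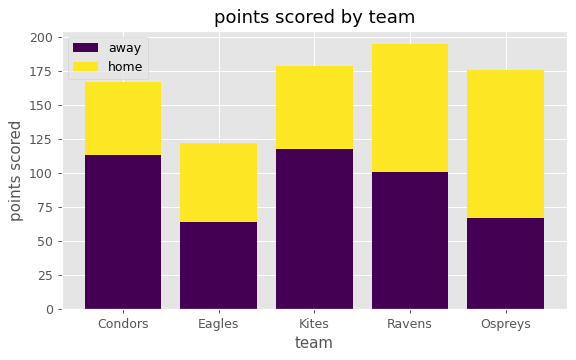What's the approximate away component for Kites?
≈ 120

away top ≈ 120, bottom ≈ 0; segment ≈ 120.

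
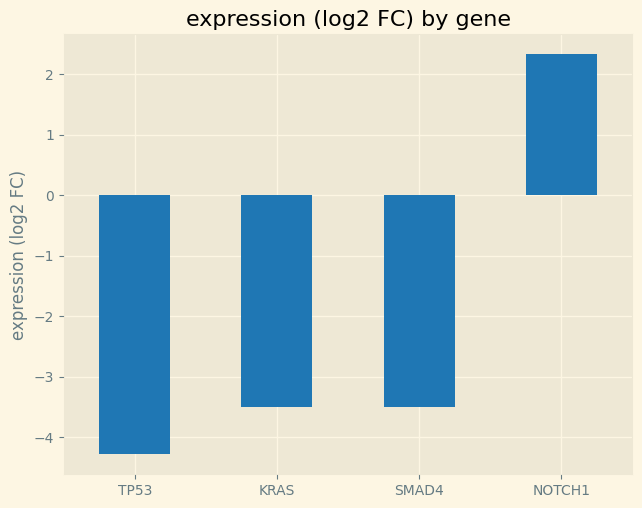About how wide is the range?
≈ 6

Max NOTCH1 ≈ 2, min TP53 ≈ -4; range ≈ 6.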